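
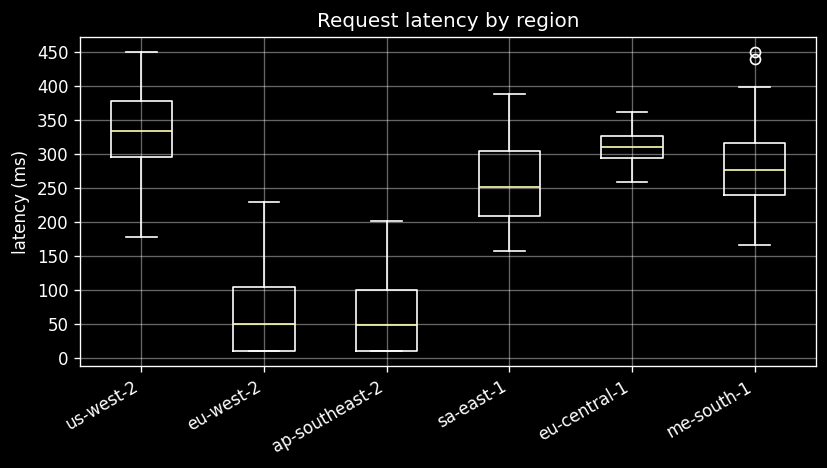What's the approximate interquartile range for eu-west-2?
≈ 100

Q3 ≈ 100, Q1 ≈ 0; IQR ≈ 100.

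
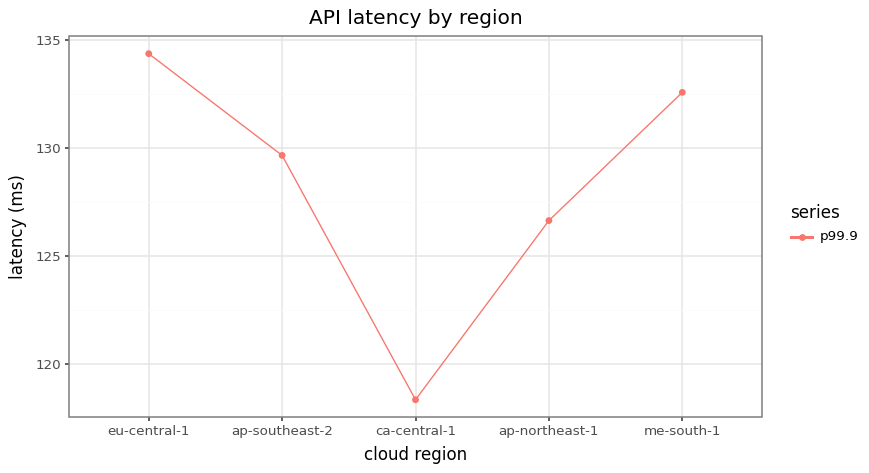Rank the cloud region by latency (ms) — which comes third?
ap-southeast-2

Top 4: eu-central-1 ≈ 134, me-south-1 ≈ 132, ap-southeast-2 ≈ 130, ap-northeast-1 ≈ 126.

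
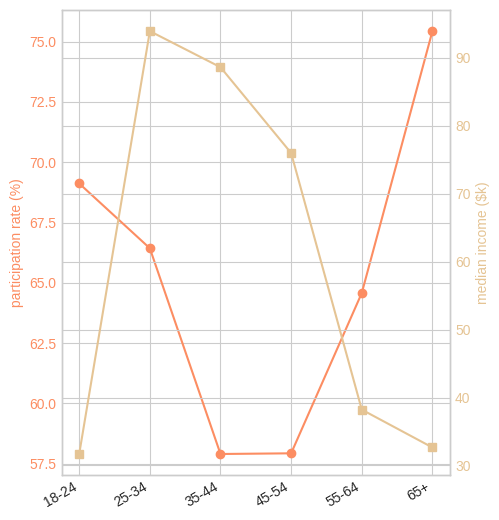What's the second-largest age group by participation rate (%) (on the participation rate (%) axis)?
Top 3 (on the participation rate (%) axis): 65+ ≈ 76, 18-24 ≈ 70, 25-34 ≈ 66.

18-24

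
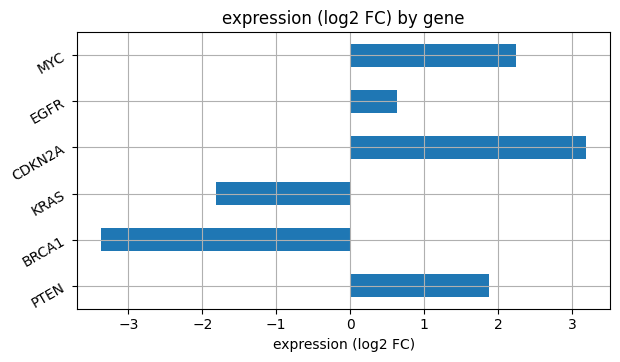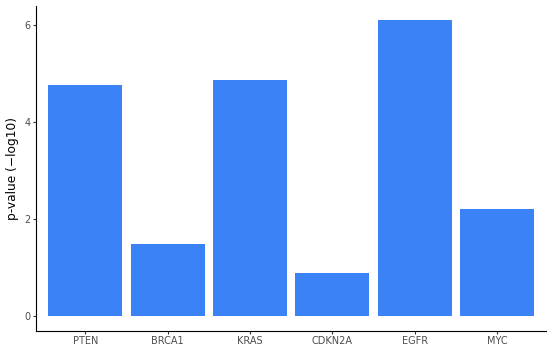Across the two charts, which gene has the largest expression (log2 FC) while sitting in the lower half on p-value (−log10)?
CDKN2A

Chart 2 median p-value (−log10) ≈ 3; below-median genes: BRCA1, CDKN2A, MYC. Among those, CDKN2A has the highest expression (log2 FC) (≈ 3).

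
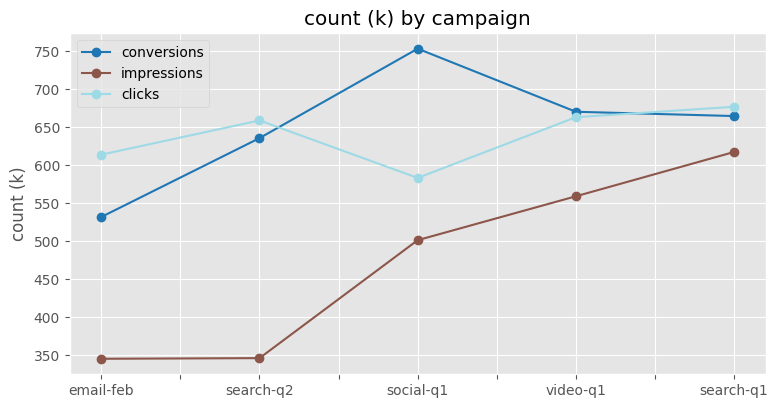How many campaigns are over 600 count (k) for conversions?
Above 600: search-q2, social-q1, video-q1, search-q1.

4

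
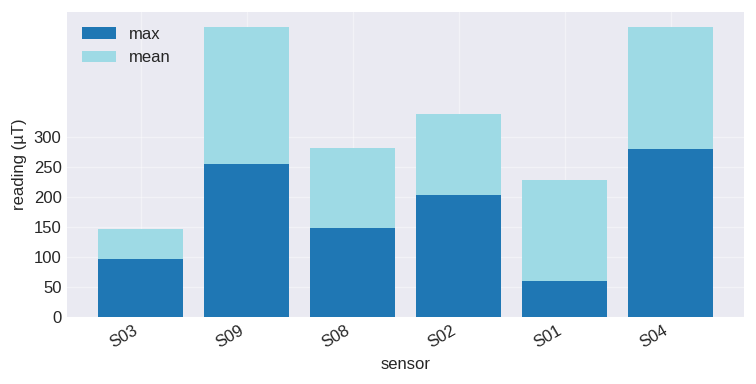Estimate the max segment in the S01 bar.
≈ 50

max top ≈ 50, bottom ≈ 0; segment ≈ 50.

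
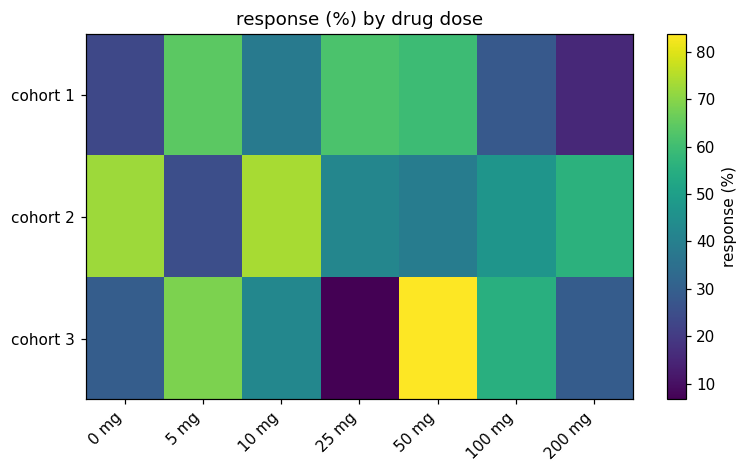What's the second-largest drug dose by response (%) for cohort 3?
5 mg

Top 3 for cohort 3: 50 mg ≈ 80, 5 mg ≈ 70, 100 mg ≈ 60.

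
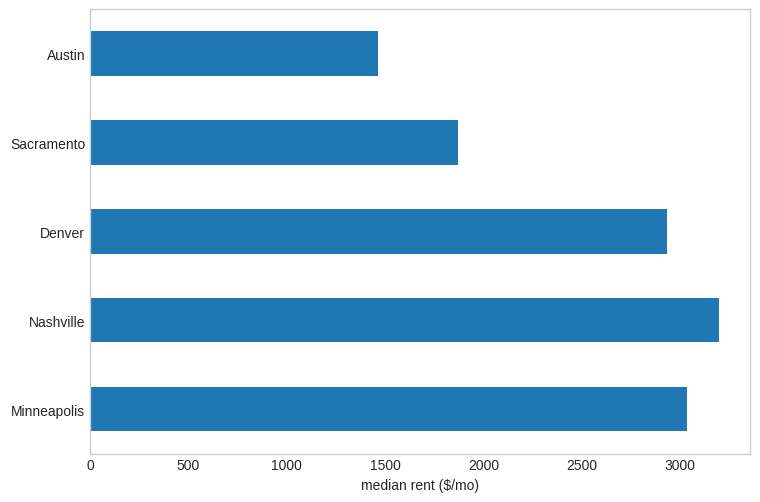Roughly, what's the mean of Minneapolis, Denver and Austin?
(3000 + 3000 + 1500) / 3 ≈ 2500.

≈ 2500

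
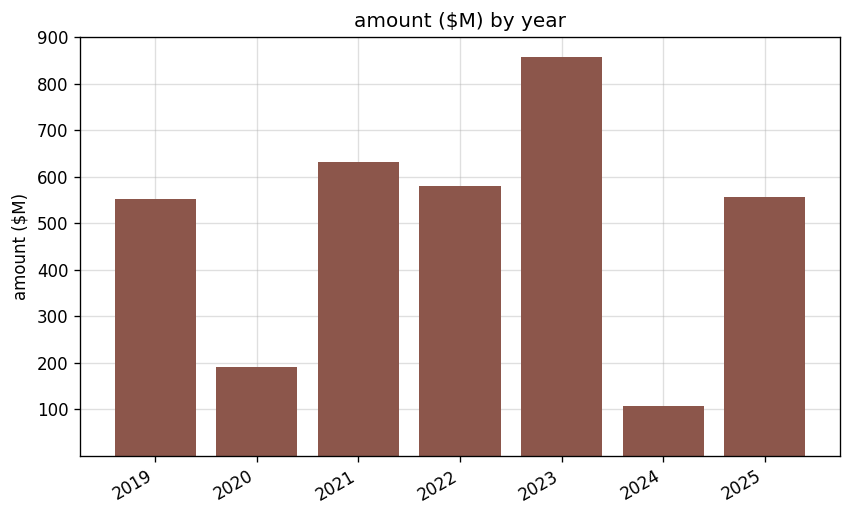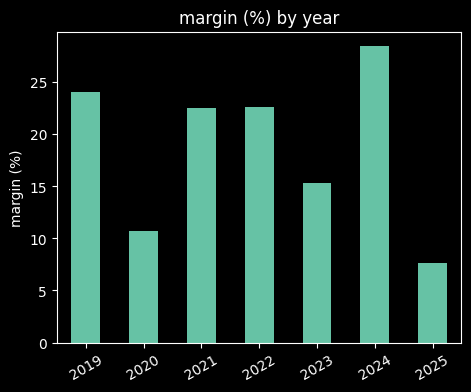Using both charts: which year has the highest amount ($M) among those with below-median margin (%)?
Chart 2 median margin (%) ≈ 25; below-median years: 2020, 2023, 2025. Among those, 2023 has the highest amount ($M) (≈ 900).

2023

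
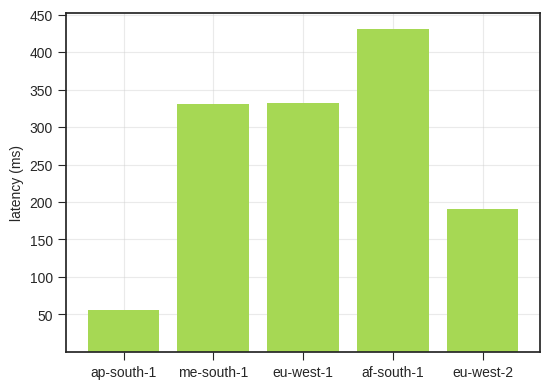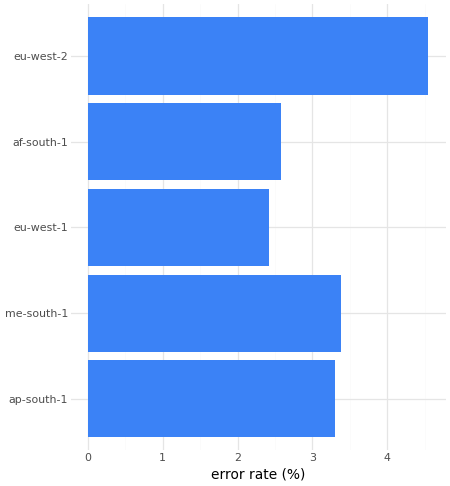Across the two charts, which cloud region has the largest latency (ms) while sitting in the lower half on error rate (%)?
af-south-1

Chart 2 median error rate (%) ≈ 3.5; below-median cloud regions: eu-west-1, af-south-1. Among those, af-south-1 has the highest latency (ms) (≈ 450).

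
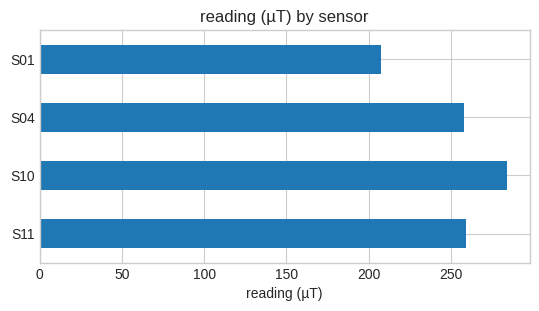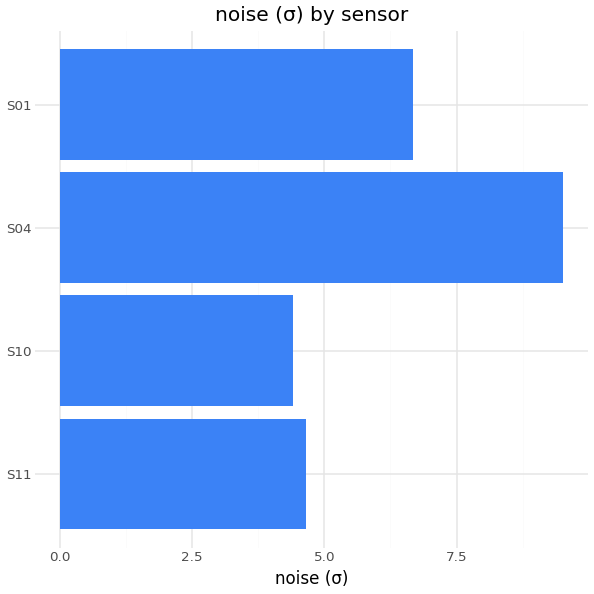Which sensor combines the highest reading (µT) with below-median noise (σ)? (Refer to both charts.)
Chart 2 median noise (σ) ≈ 6; below-median sensors: S11, S10. Among those, S10 has the highest reading (µT) (≈ 300).

S10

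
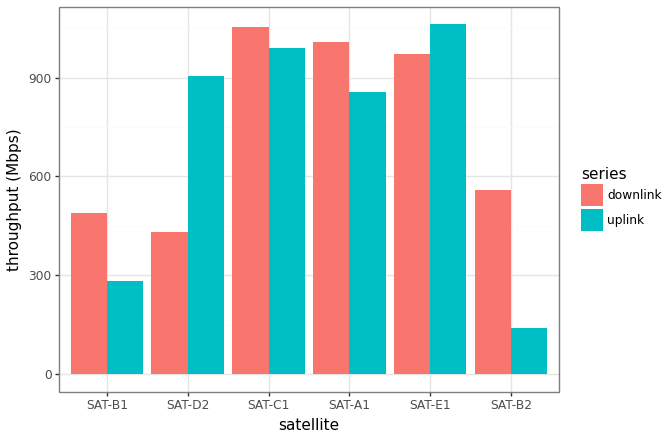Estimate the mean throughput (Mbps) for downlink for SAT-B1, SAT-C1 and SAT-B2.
(500 + 1100 + 600) / 3 ≈ 733.

≈ 733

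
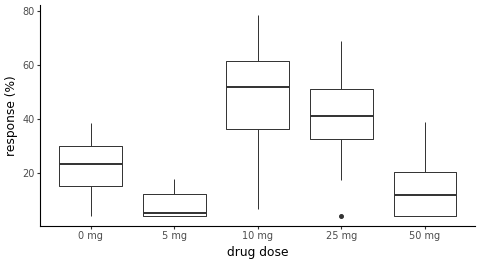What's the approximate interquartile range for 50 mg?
Q3 ≈ 20, Q1 ≈ 5; IQR ≈ 15.

≈ 15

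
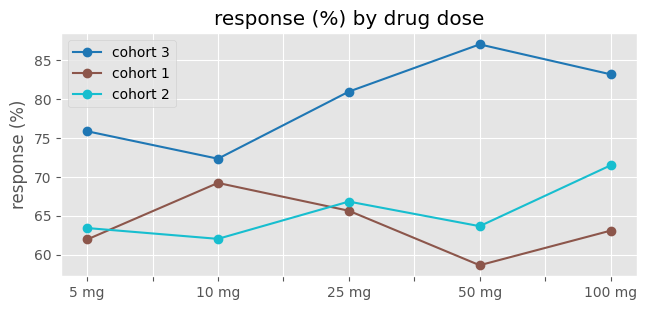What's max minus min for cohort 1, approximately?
Max 10 mg ≈ 70, min 50 mg ≈ 60; range ≈ 10.

≈ 10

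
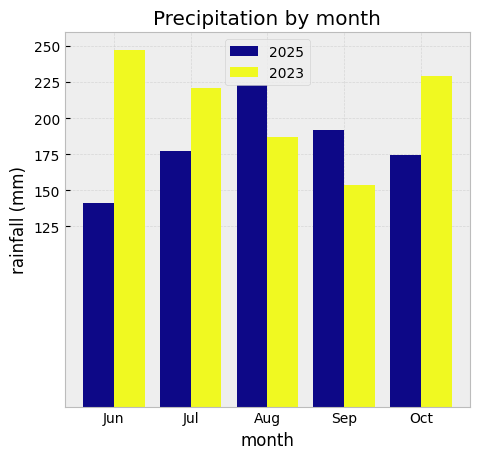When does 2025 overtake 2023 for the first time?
Aug

Jul: 2025 ≈ 175 vs 2023 ≈ 225 (not yet); Aug: 2025 ≈ 225 vs 2023 ≈ 175 (first crossover).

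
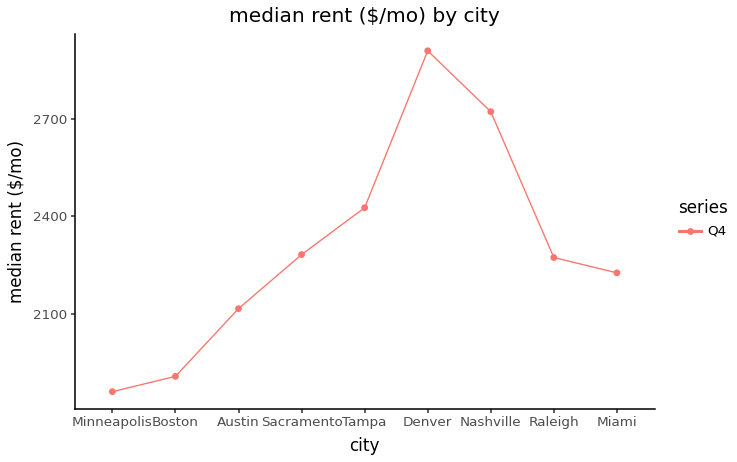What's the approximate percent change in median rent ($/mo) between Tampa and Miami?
≈ -8.3%

Tampa ≈ 2400, Miami ≈ 2200; (2200 − 2400) / 2400 ≈ -8.3%.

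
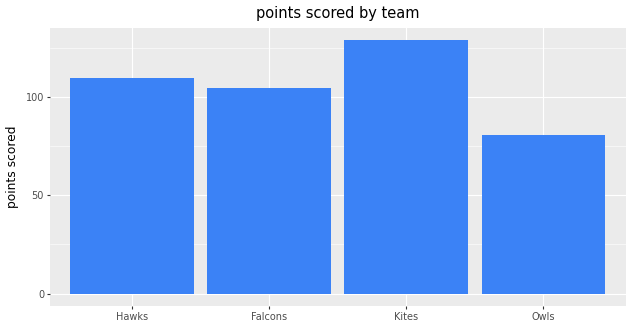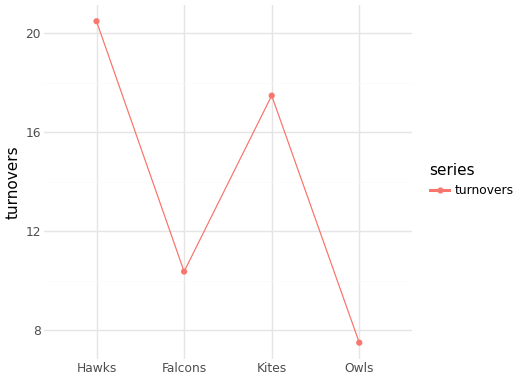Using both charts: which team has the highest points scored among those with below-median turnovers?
Falcons

Chart 2 median turnovers ≈ 14; below-median teams: Falcons, Owls. Among those, Falcons has the highest points scored (≈ 100).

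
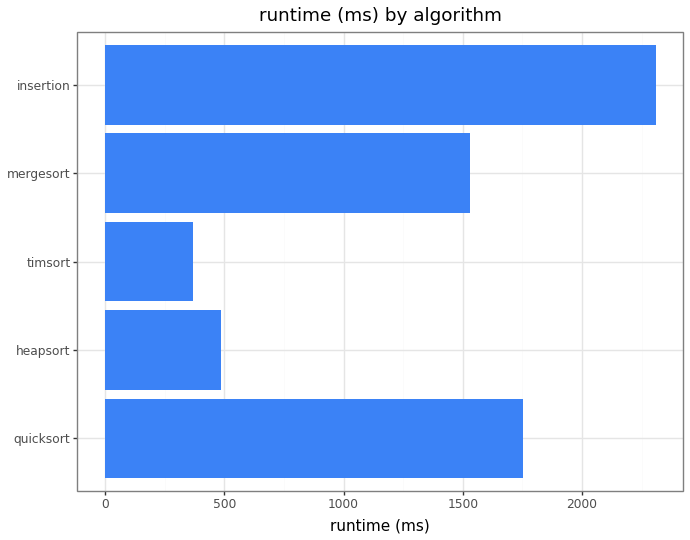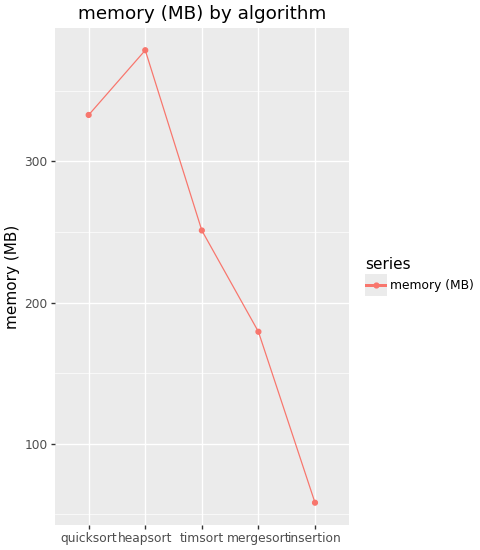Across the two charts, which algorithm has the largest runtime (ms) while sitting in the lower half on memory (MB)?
Chart 2 median memory (MB) ≈ 250; below-median algorithms: mergesort, insertion. Among those, insertion has the highest runtime (ms) (≈ 2500).

insertion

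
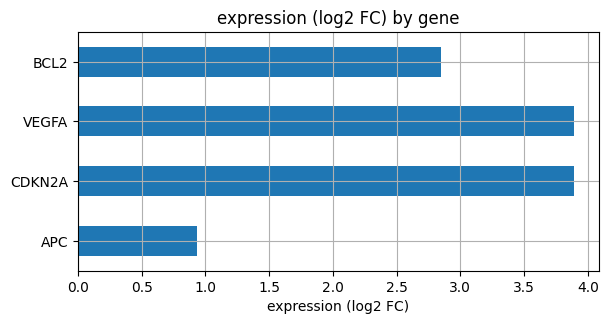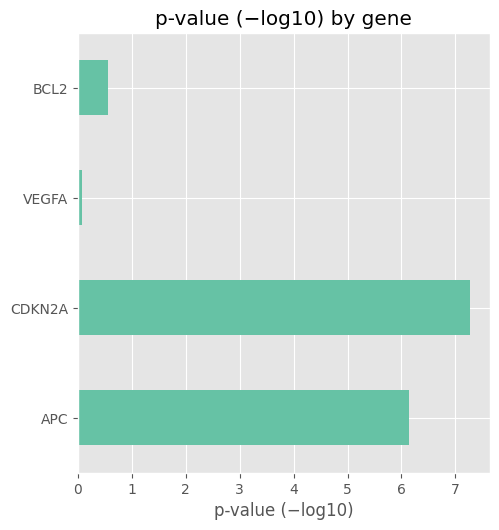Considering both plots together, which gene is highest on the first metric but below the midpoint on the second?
Chart 2 median p-value (−log10) ≈ 3; below-median genes: VEGFA, BCL2. Among those, VEGFA has the highest expression (log2 FC) (≈ 4).

VEGFA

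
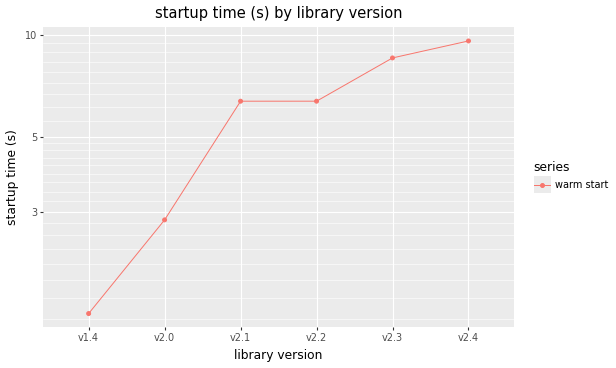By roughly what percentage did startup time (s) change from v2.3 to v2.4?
v2.3 ≈ 9, v2.4 ≈ 10; (10 − 9) / 9 ≈ +11.1%.

≈ +11.1%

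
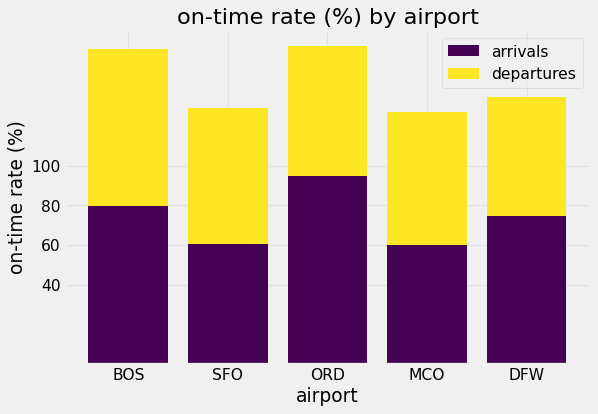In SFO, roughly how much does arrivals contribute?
≈ 60

arrivals top ≈ 60, bottom ≈ 0; segment ≈ 60.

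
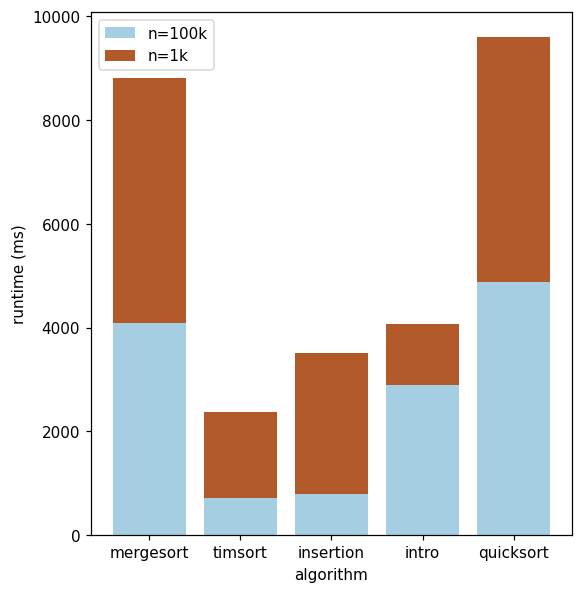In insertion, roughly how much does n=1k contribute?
n=1k top ≈ 4000, bottom ≈ 1000; segment ≈ 3000.

≈ 3000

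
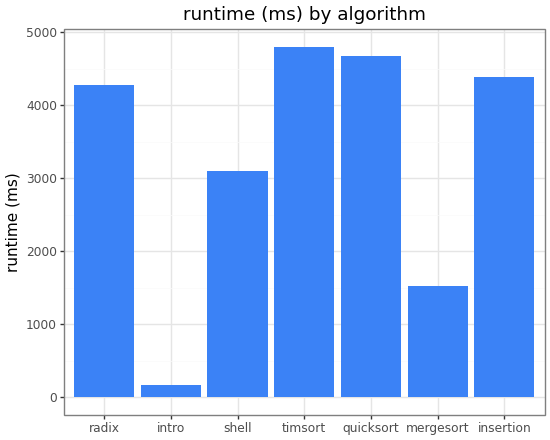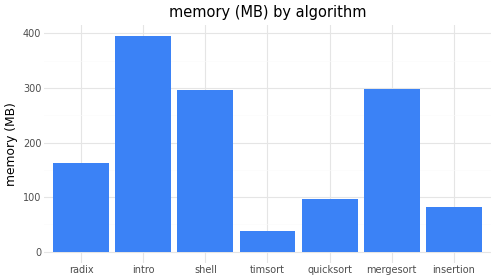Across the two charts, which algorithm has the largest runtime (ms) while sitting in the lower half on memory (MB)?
Chart 2 median memory (MB) ≈ 150; below-median algorithms: timsort, quicksort, insertion. Among those, timsort has the highest runtime (ms) (≈ 5000).

timsort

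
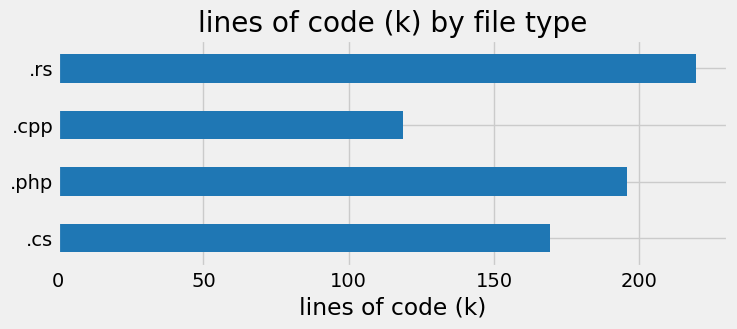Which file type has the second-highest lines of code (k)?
.php

Top 3: .rs ≈ 220, .php ≈ 200, .cs ≈ 160.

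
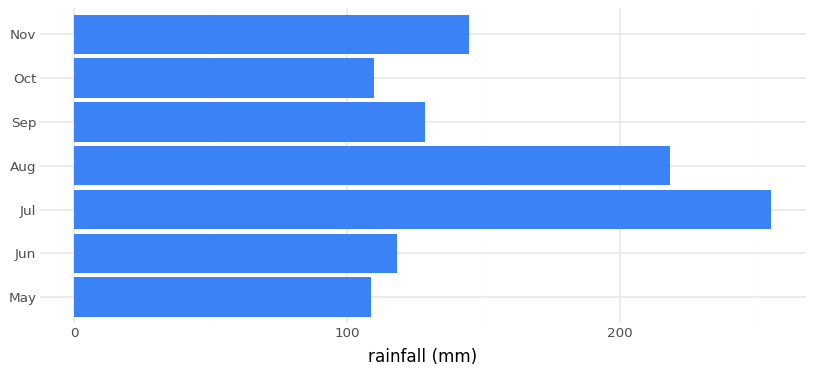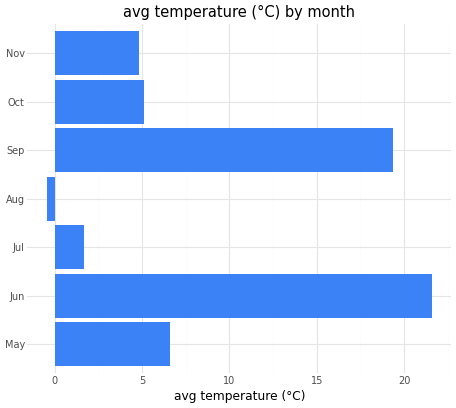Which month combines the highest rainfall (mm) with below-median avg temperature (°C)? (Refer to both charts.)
Chart 2 median avg temperature (°C) ≈ 6; below-median months: Jul, Aug, Nov. Among those, Jul has the highest rainfall (mm) (≈ 250).

Jul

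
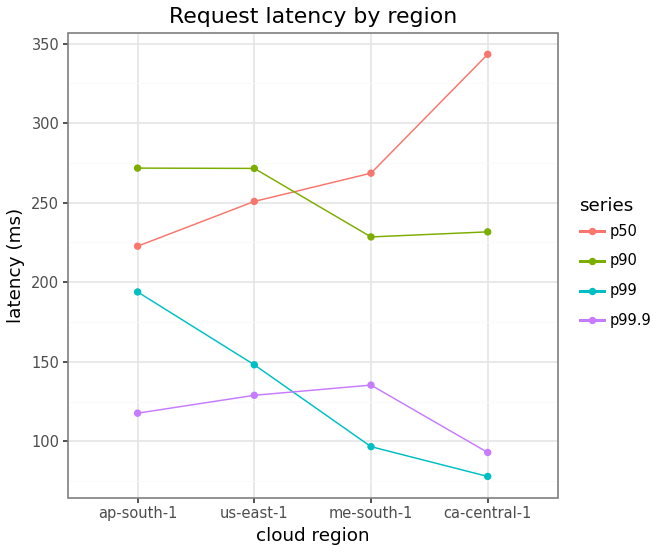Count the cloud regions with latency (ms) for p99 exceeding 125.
2

Above 125: ap-south-1, us-east-1.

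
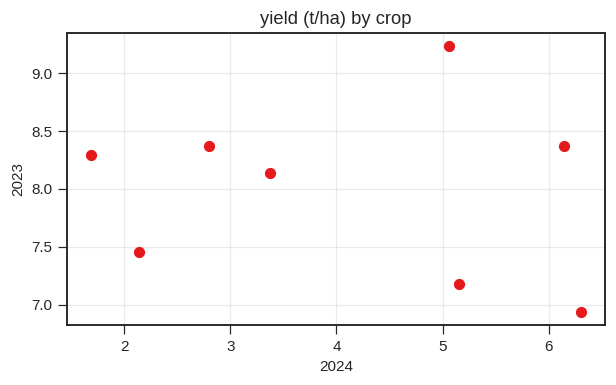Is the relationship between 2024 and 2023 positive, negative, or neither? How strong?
Points are roughly uncorrelated; weak (|r| ≈ 0.2).

no clear correlation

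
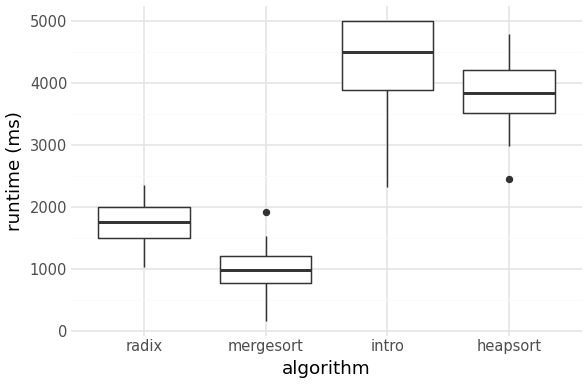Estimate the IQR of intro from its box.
≈ 1000

Q3 ≈ 5000, Q1 ≈ 4000; IQR ≈ 1000.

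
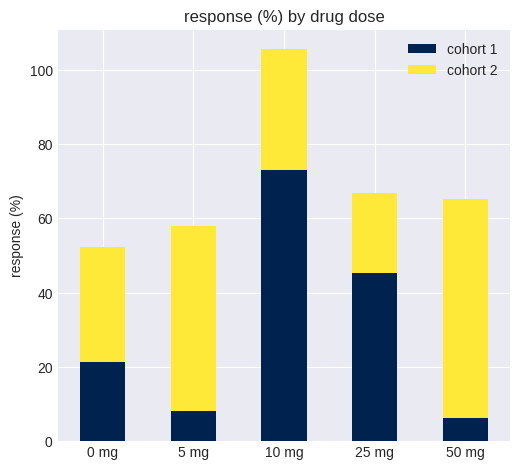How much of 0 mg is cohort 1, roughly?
cohort 1 top ≈ 20, bottom ≈ 0; segment ≈ 20.

≈ 20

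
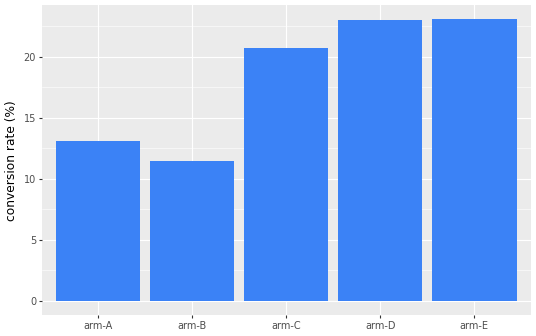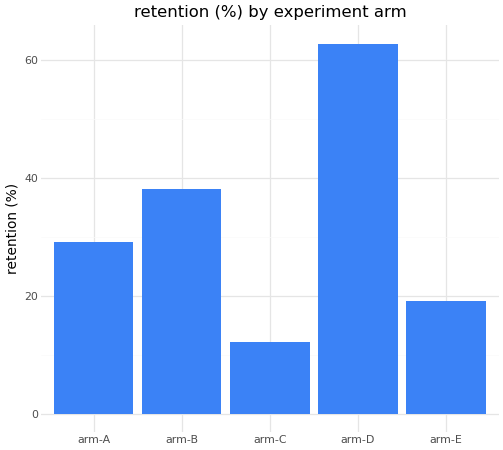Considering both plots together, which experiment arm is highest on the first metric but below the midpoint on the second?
Chart 2 median retention (%) ≈ 30; below-median experiment arms: arm-C, arm-E. Among those, arm-E has the highest conversion rate (%) (≈ 25).

arm-E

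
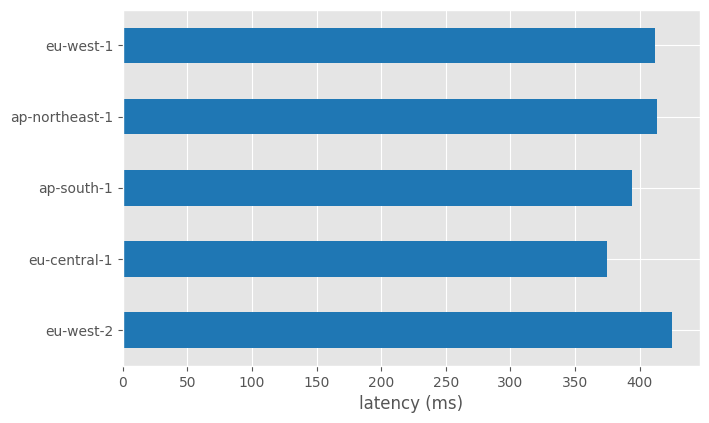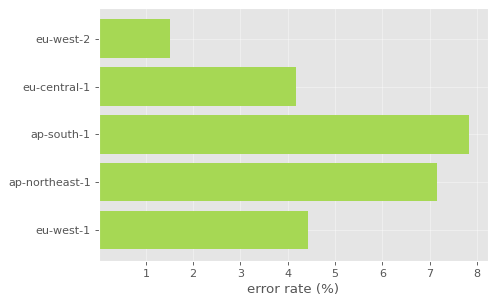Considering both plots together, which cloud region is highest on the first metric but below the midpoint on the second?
Chart 2 median error rate (%) ≈ 4; below-median cloud regions: eu-west-2, eu-central-1. Among those, eu-west-2 has the highest latency (ms) (≈ 450).

eu-west-2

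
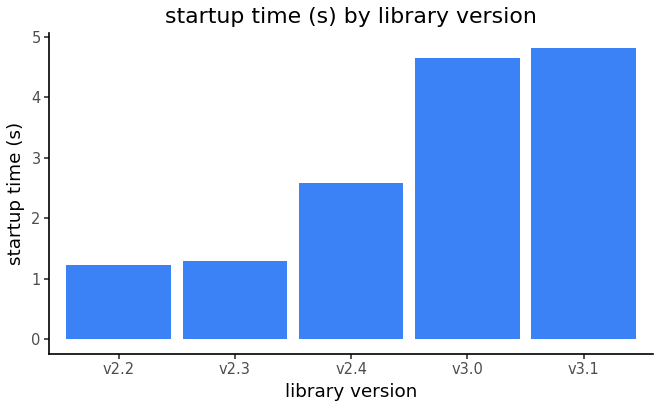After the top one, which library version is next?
v3.0

Top 3: v3.1 ≈ 5.0, v3.0 ≈ 4.5, v2.4 ≈ 2.5.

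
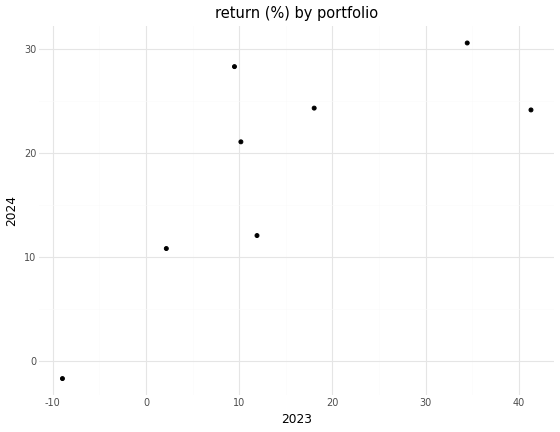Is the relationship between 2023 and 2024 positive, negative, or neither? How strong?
positive, strong

Points are positively correlated; strong (|r| ≈ 0.8).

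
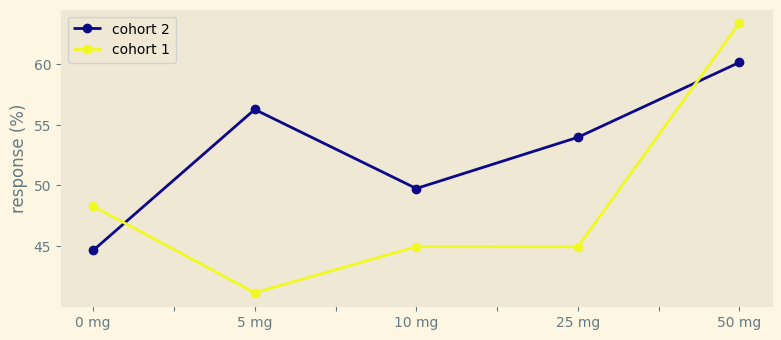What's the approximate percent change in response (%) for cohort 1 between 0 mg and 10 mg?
0 mg ≈ 48, 10 mg ≈ 44; (44 − 48) / 48 ≈ -8.3%.

≈ -8.3%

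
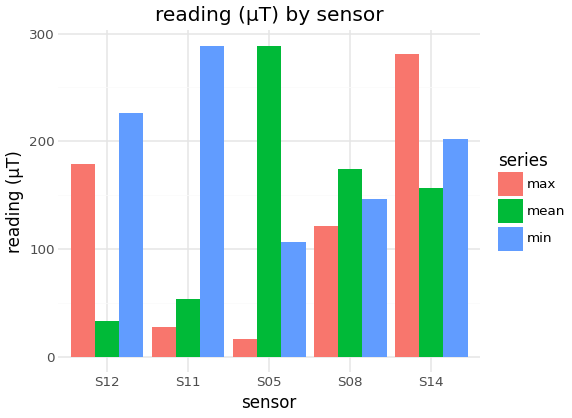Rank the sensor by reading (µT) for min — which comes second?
Top 3 for min: S11 ≈ 300, S12 ≈ 225, S14 ≈ 200.

S12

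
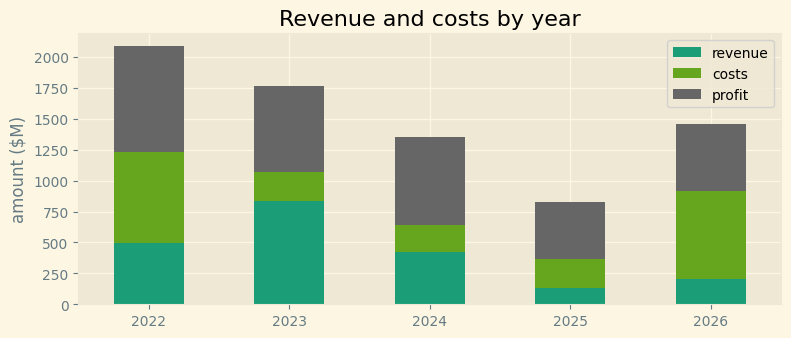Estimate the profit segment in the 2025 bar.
profit top ≈ 800, bottom ≈ 400; segment ≈ 400.

≈ 400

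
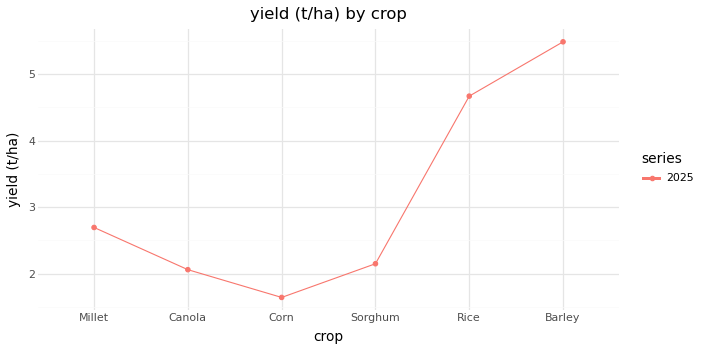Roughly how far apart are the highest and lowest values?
Max Barley ≈ 5.5, min Corn ≈ 1.5; range ≈ 4.0.

≈ 4.0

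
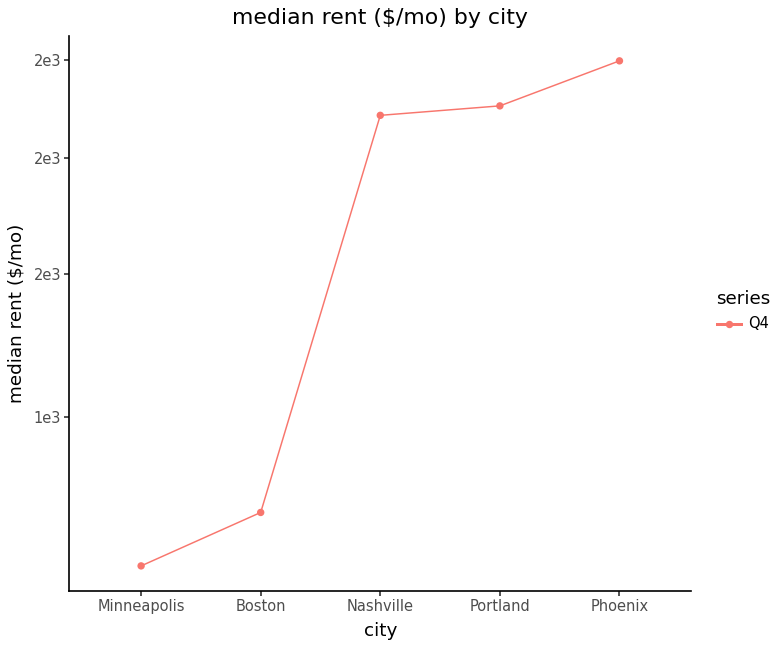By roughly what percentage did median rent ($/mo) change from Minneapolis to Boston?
Minneapolis ≈ 900, Boston ≈ 1000; (1000 − 900) / 900 ≈ +11.1%.

≈ +11.1%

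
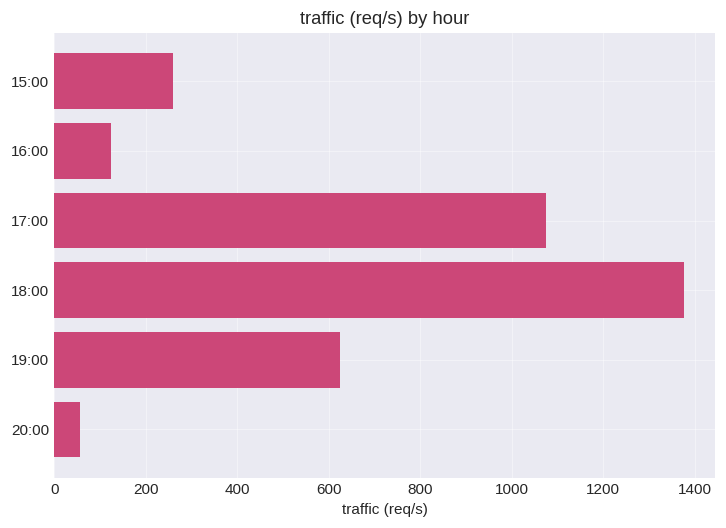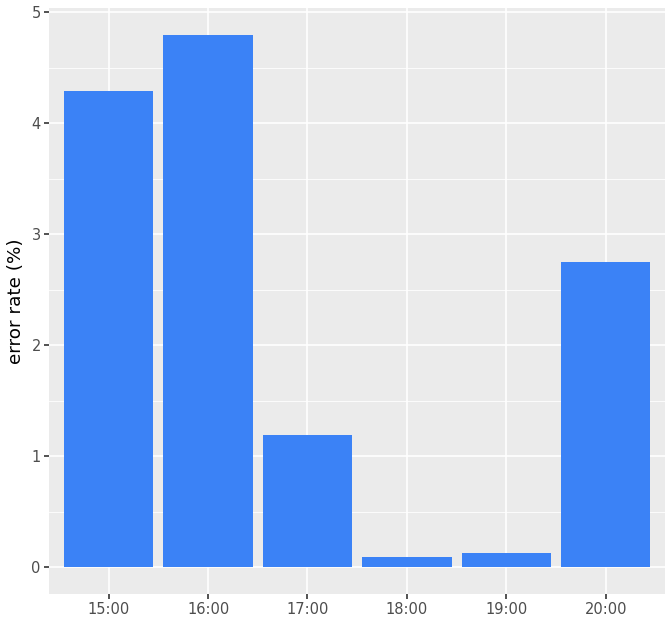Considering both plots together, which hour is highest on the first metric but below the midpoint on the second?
18:00

Chart 2 median error rate (%) ≈ 2; below-median hours: 17:00, 18:00, 19:00. Among those, 18:00 has the highest traffic (req/s) (≈ 1400).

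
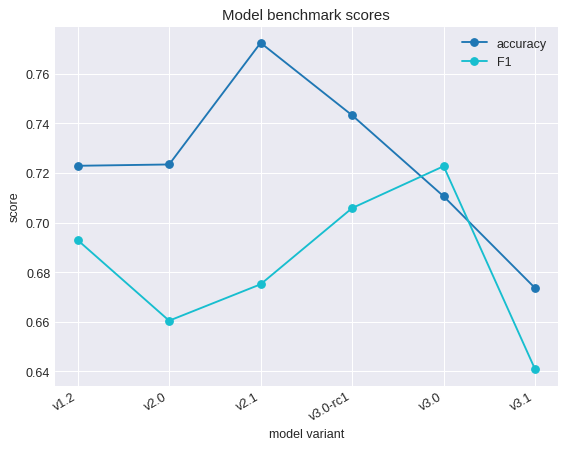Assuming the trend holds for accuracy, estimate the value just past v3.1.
≈ 0.65

Last three: 0.74, 0.72, 0.68 → slope ≈ -0.03/step → next ≈ 0.65.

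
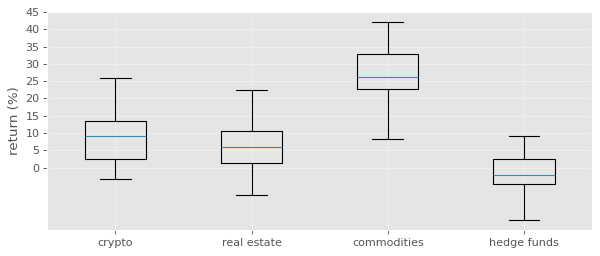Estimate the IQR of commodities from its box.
≈ 10

Q3 ≈ 35, Q1 ≈ 25; IQR ≈ 10.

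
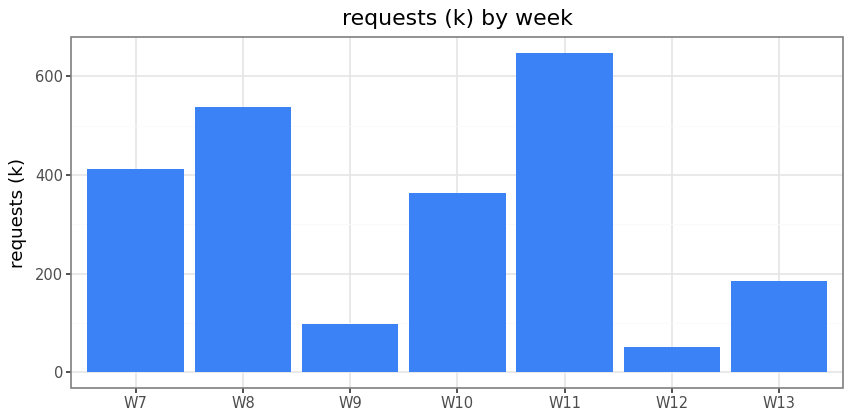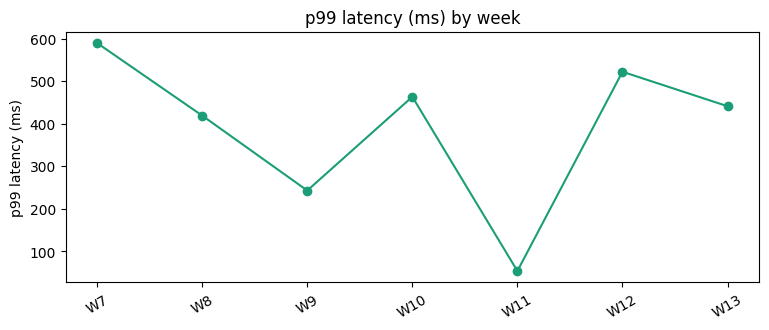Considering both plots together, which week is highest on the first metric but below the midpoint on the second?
Chart 2 median p99 latency (ms) ≈ 400; below-median weeks: W8, W9, W11. Among those, W11 has the highest requests (k) (≈ 600).

W11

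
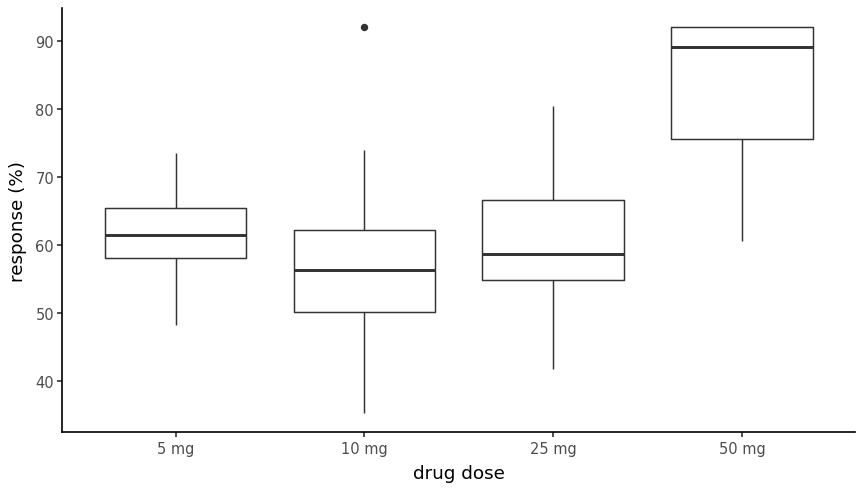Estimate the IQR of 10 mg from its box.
Q3 ≈ 60, Q1 ≈ 50; IQR ≈ 10.

≈ 10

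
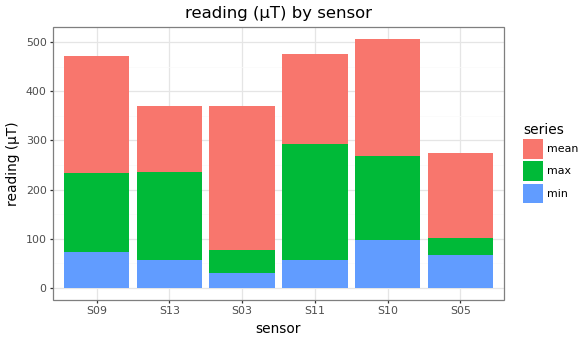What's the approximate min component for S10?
≈ 100

min top ≈ 100, bottom ≈ 0; segment ≈ 100.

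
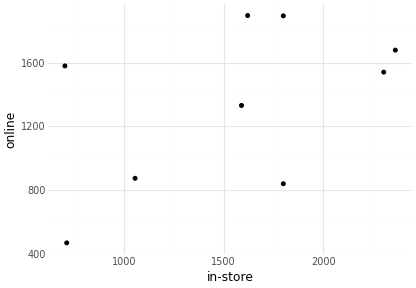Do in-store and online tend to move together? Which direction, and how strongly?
positive, moderate

Points are positively correlated; moderate (|r| ≈ 0.5).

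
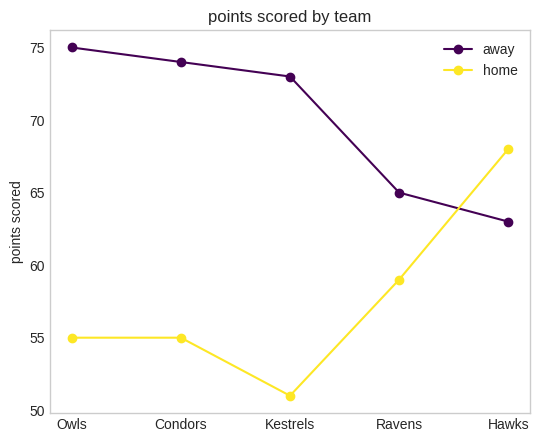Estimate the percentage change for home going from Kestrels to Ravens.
Kestrels ≈ 52, Ravens ≈ 60; (60 − 52) / 52 ≈ +15.4%.

≈ +15.4%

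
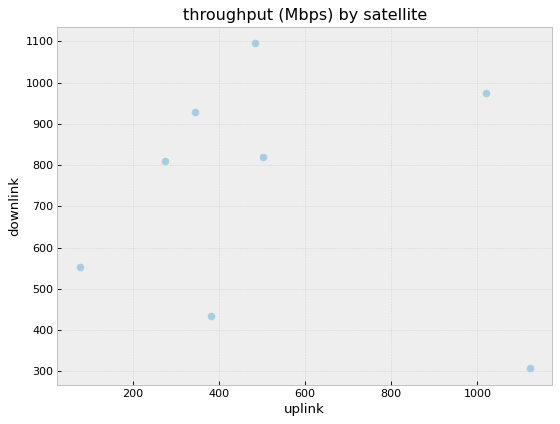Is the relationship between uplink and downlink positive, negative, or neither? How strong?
no clear correlation

Points are roughly uncorrelated; weak (|r| ≈ 0.1).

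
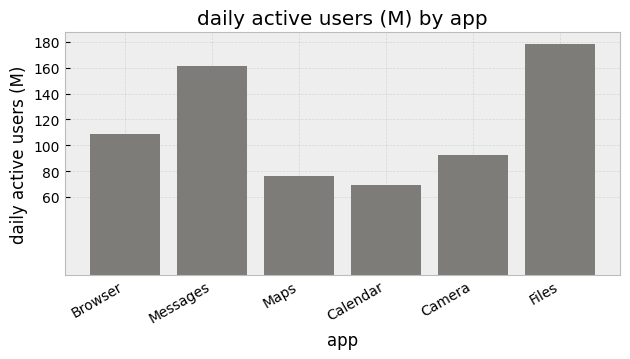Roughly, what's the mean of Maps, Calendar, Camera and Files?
(80 + 60 + 100 + 180) / 4 ≈ 105.

≈ 105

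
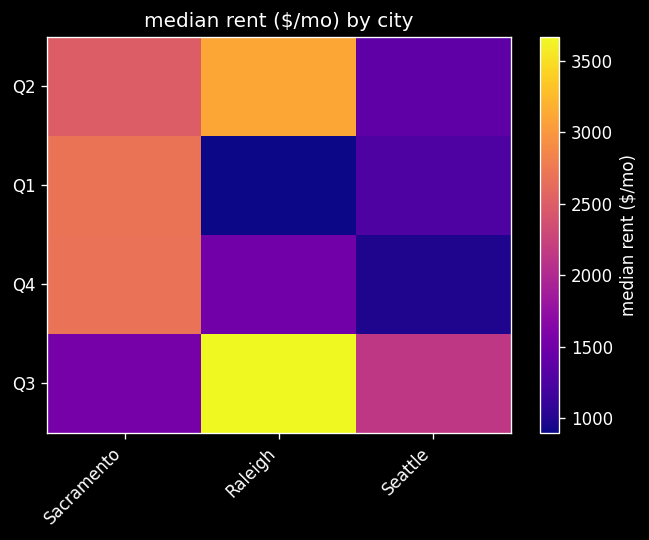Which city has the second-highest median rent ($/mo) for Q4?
Raleigh

Top 3 for Q4: Sacramento ≈ 2500, Raleigh ≈ 1500, Seattle ≈ 1000.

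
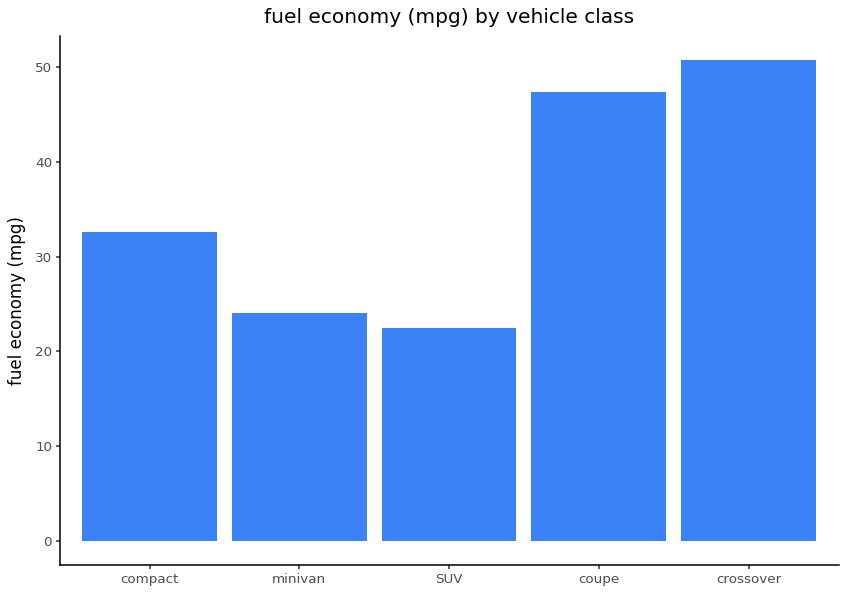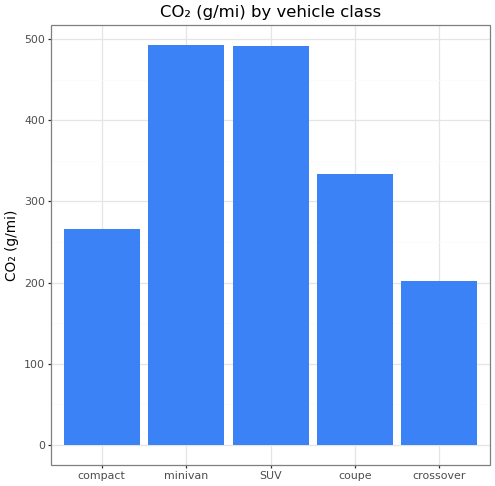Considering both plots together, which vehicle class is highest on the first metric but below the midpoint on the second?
Chart 2 median CO₂ (g/mi) ≈ 350; below-median vehicle classes: compact, crossover. Among those, crossover has the highest fuel economy (mpg) (≈ 50).

crossover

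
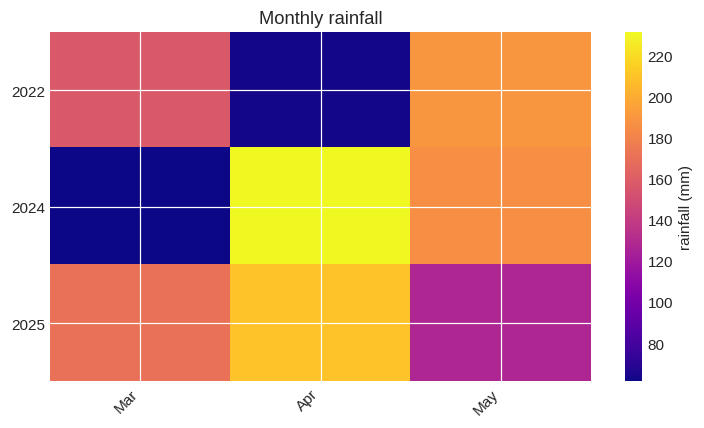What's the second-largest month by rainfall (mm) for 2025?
Top 3 for 2025: Apr ≈ 200, Mar ≈ 180, May ≈ 120.

Mar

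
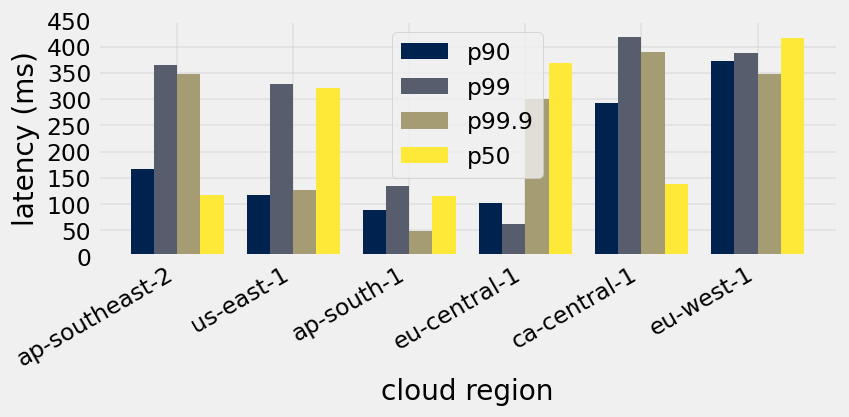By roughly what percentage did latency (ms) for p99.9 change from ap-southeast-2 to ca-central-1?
≈ +14.3%

ap-southeast-2 ≈ 350, ca-central-1 ≈ 400; (400 − 350) / 350 ≈ +14.3%.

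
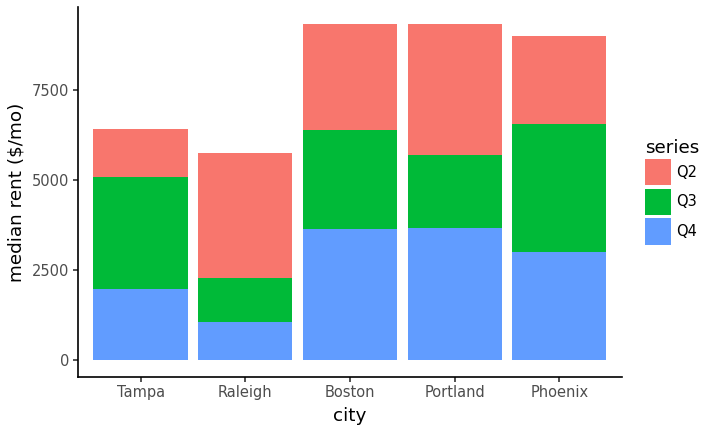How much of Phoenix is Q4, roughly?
≈ 3000

Q4 top ≈ 3000, bottom ≈ 0; segment ≈ 3000.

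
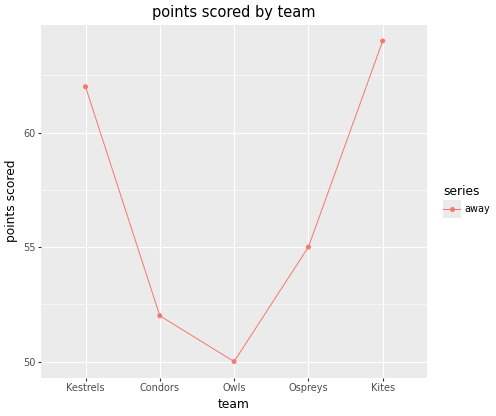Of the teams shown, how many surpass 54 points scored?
3

Above 54: Kestrels, Ospreys, Kites.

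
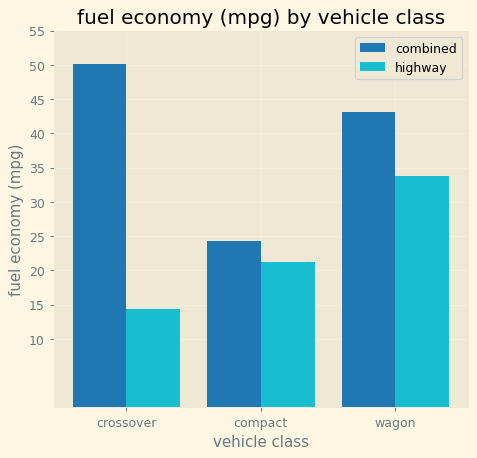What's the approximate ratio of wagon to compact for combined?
wagon ≈ 45, compact ≈ 25; 45/25 ≈ 1.8.

≈ 1.8×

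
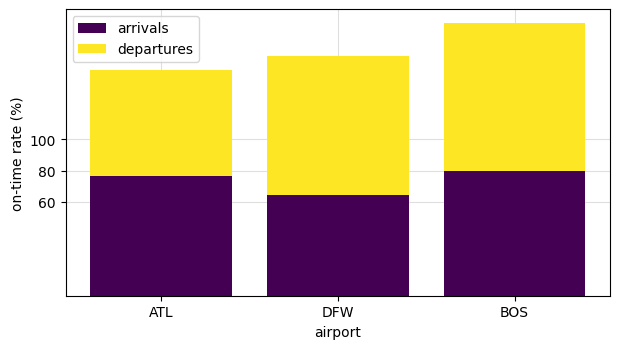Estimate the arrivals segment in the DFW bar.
arrivals top ≈ 60, bottom ≈ 0; segment ≈ 60.

≈ 60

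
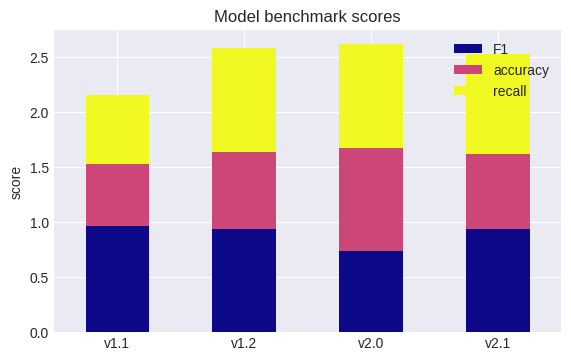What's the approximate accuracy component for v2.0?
≈ 1.0

accuracy top ≈ 1.5, bottom ≈ 0.5; segment ≈ 1.0.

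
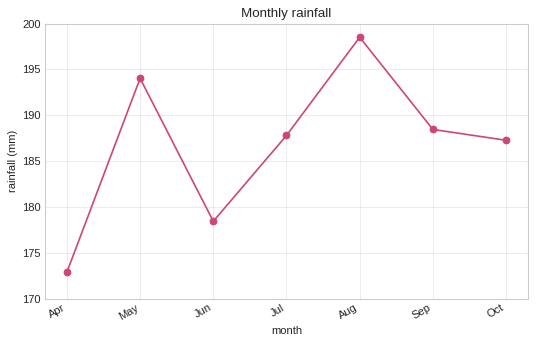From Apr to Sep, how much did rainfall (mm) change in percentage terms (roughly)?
Apr ≈ 175, Sep ≈ 190; (190 − 175) / 175 ≈ +8.6%.

≈ +8.6%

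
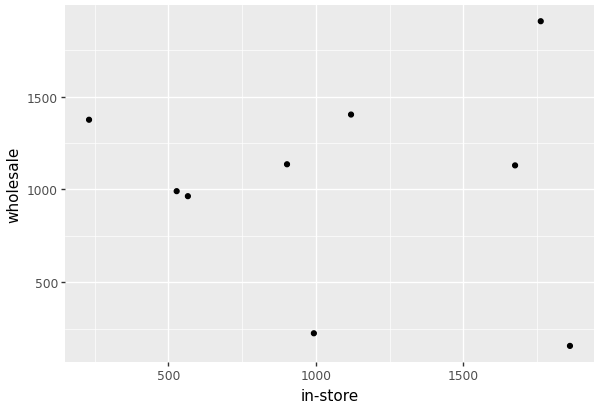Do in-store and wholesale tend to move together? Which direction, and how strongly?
Points are roughly uncorrelated; weak (|r| ≈ 0.1).

no clear correlation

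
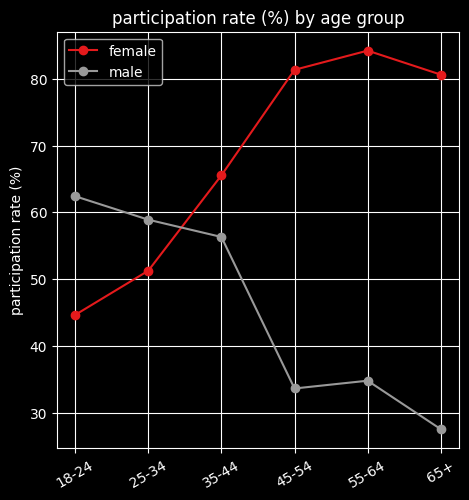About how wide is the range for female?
≈ 40

Max 55-64 ≈ 85, min 18-24 ≈ 45; range ≈ 40.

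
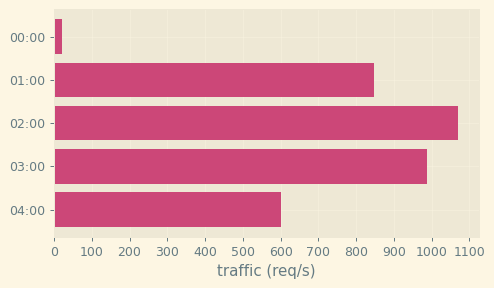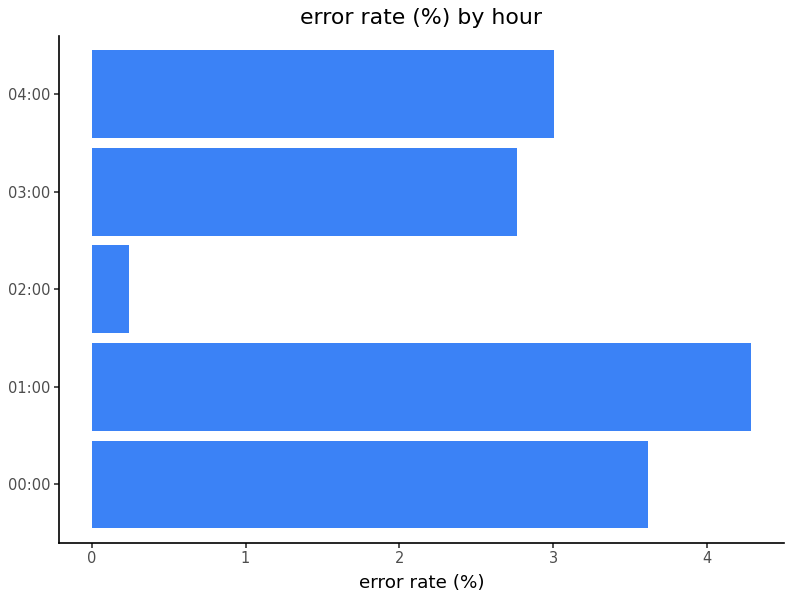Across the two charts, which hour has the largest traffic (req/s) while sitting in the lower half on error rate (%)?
02:00

Chart 2 median error rate (%) ≈ 3; below-median hours: 02:00, 03:00. Among those, 02:00 has the highest traffic (req/s) (≈ 1100).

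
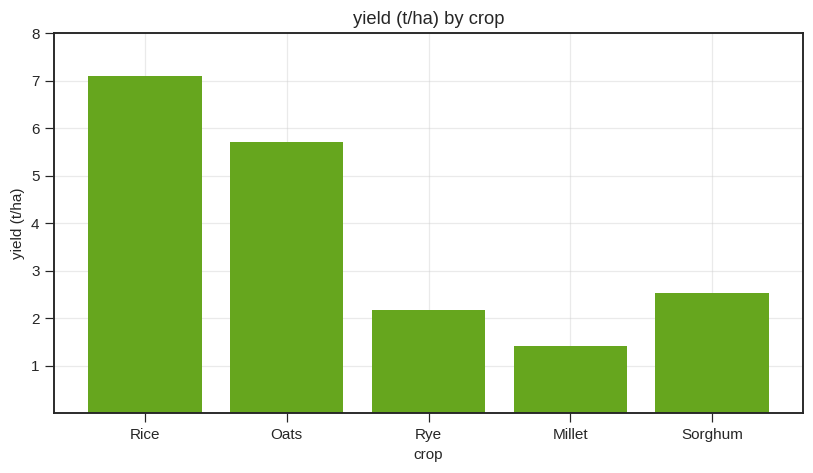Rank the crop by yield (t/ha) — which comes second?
Oats

Top 3: Rice ≈ 7, Oats ≈ 6, Sorghum ≈ 3.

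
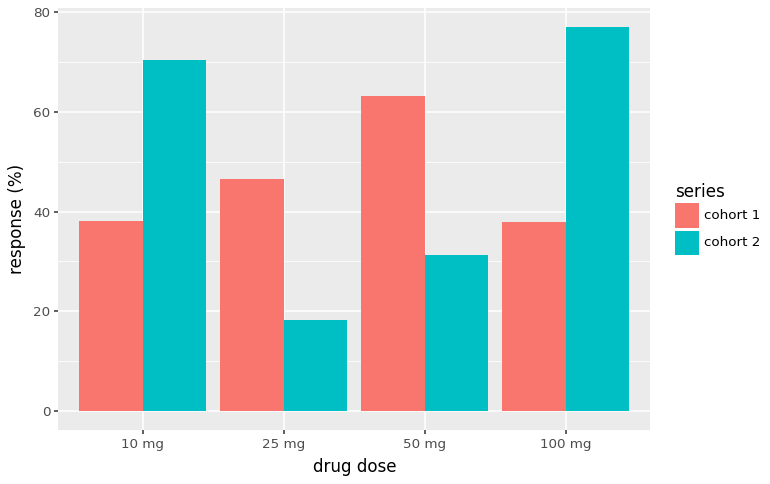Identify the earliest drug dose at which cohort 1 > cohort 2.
25 mg

10 mg: cohort 1 ≈ 40 vs cohort 2 ≈ 70 (not yet); 25 mg: cohort 1 ≈ 50 vs cohort 2 ≈ 20 (first crossover).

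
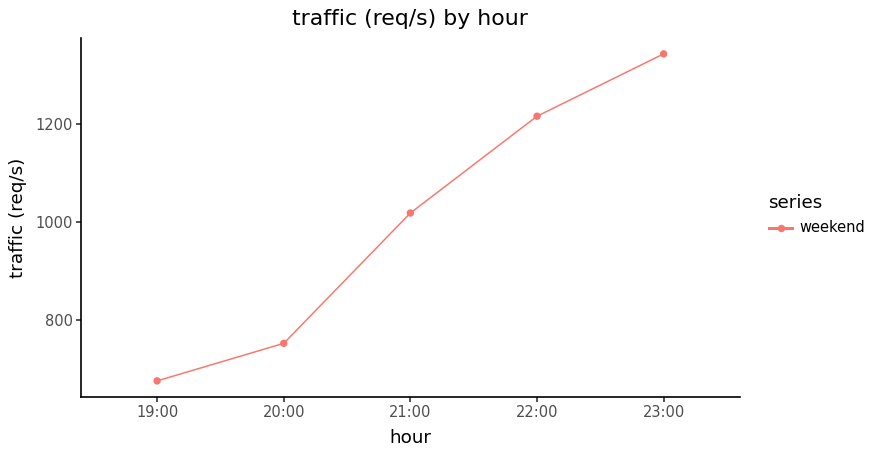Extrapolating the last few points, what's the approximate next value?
Last three: 1000, 1200, 1300 → slope ≈ 150/step → next ≈ 1450.

≈ 1450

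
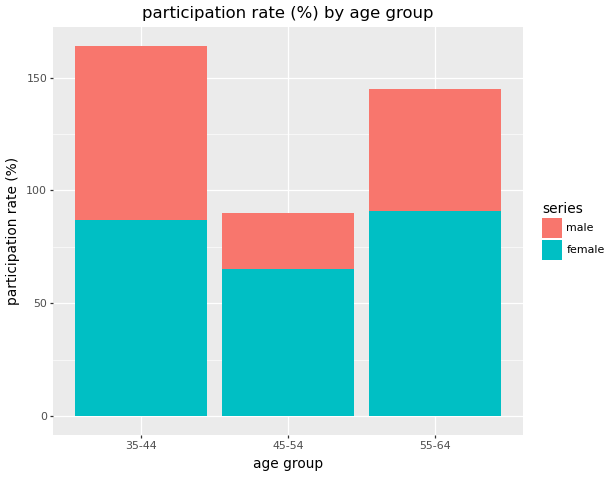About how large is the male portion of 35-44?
male top ≈ 160, bottom ≈ 80; segment ≈ 80.

≈ 80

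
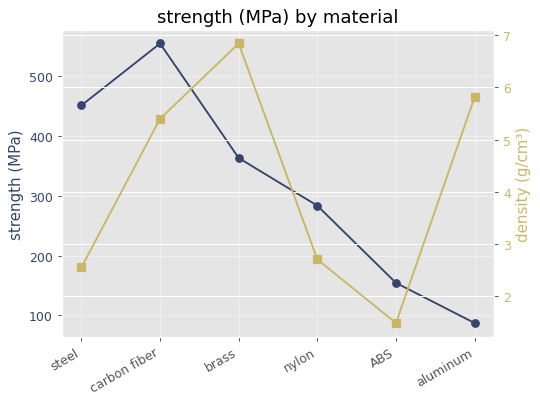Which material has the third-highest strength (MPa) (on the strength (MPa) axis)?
Top 4 (on the strength (MPa) axis): carbon fiber ≈ 550, steel ≈ 450, brass ≈ 350, nylon ≈ 300.

brass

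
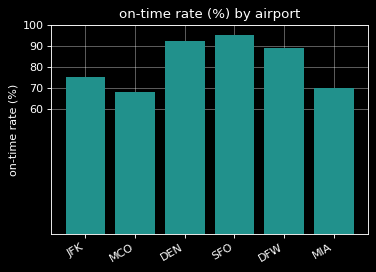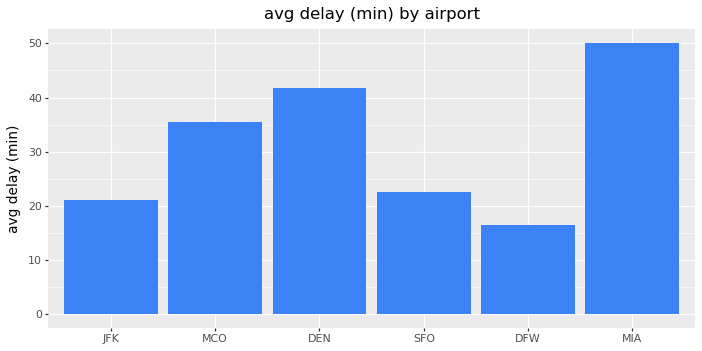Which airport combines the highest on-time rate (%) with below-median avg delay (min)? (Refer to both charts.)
SFO

Chart 2 median avg delay (min) ≈ 30; below-median airports: JFK, SFO, DFW. Among those, SFO has the highest on-time rate (%) (≈ 100).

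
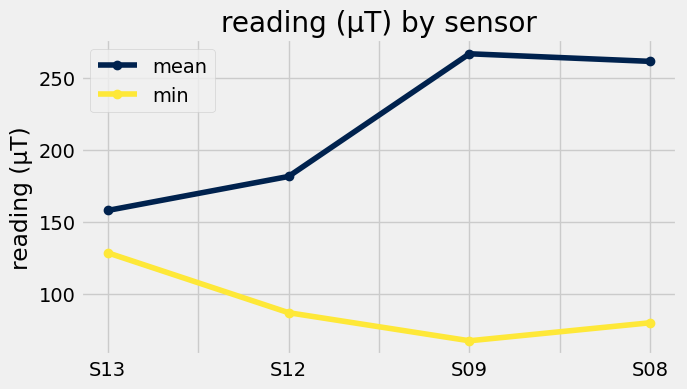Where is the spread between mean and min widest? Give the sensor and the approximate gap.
S09, ≈ 200 µT

S09: mean ≈ 260, min ≈ 60 → gap ≈ 200. Next-largest (S08) is only ≈ 180.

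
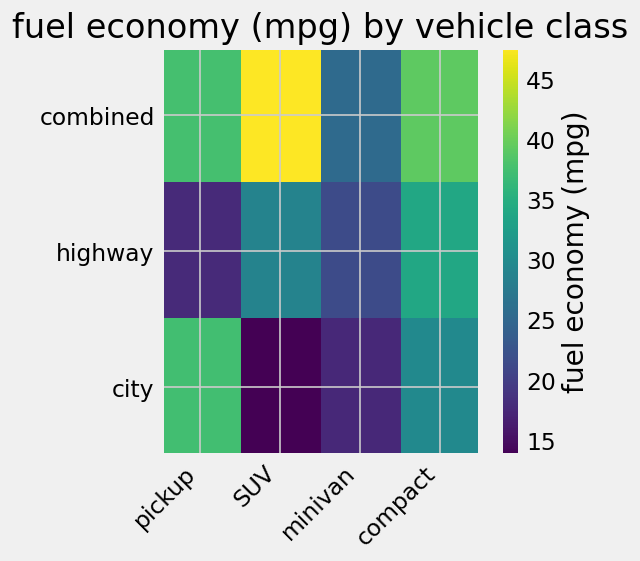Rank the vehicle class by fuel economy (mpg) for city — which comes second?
Top 3 for city: pickup ≈ 35, compact ≈ 30, minivan ≈ 20.

compact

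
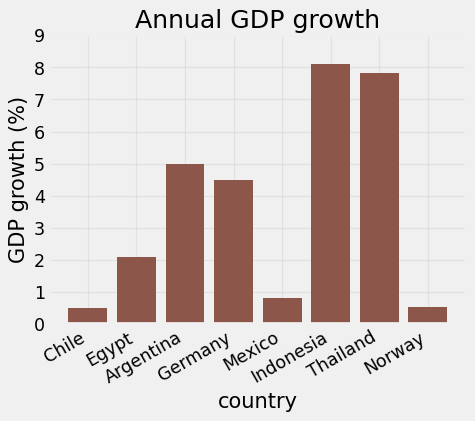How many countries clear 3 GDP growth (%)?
Above 3: Argentina, Germany, Indonesia, Thailand.

4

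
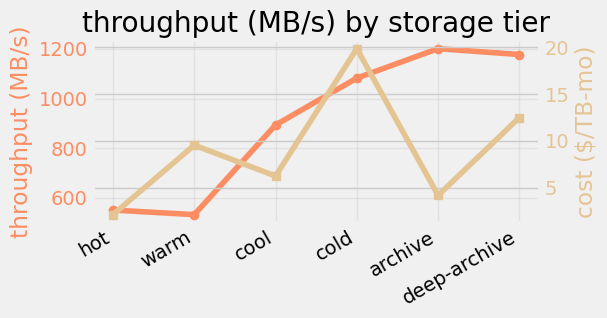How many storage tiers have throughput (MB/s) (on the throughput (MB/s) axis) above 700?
Above 700: cool, cold, archive, deep-archive.

4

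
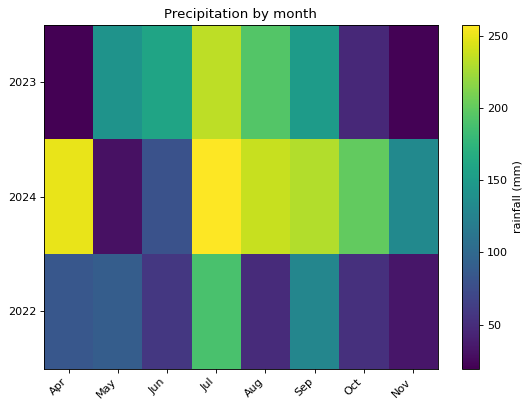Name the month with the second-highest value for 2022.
Sep

Top 3 for 2022: Jul ≈ 180, Sep ≈ 120, May ≈ 100.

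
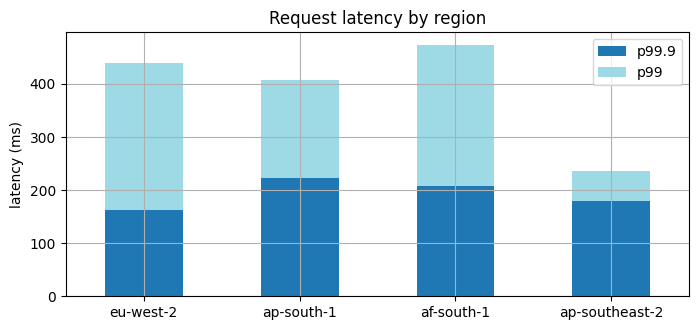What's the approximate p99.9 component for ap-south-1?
≈ 200

p99.9 top ≈ 200, bottom ≈ 0; segment ≈ 200.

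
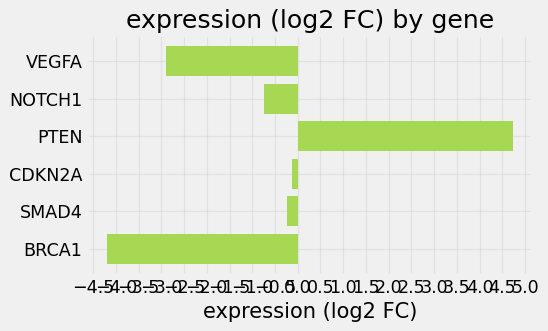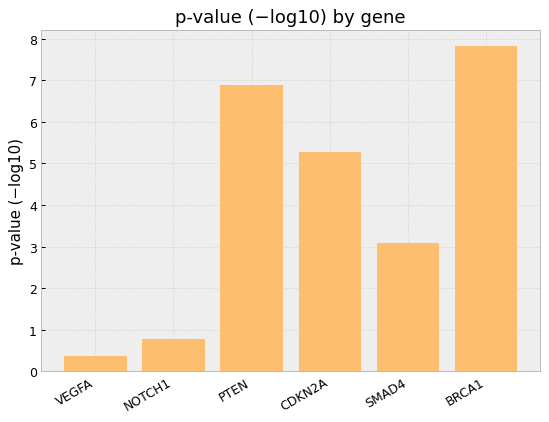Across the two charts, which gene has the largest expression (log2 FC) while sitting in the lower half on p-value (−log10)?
SMAD4

Chart 2 median p-value (−log10) ≈ 4; below-median genes: VEGFA, NOTCH1, SMAD4. Among those, SMAD4 has the highest expression (log2 FC) (≈ 0).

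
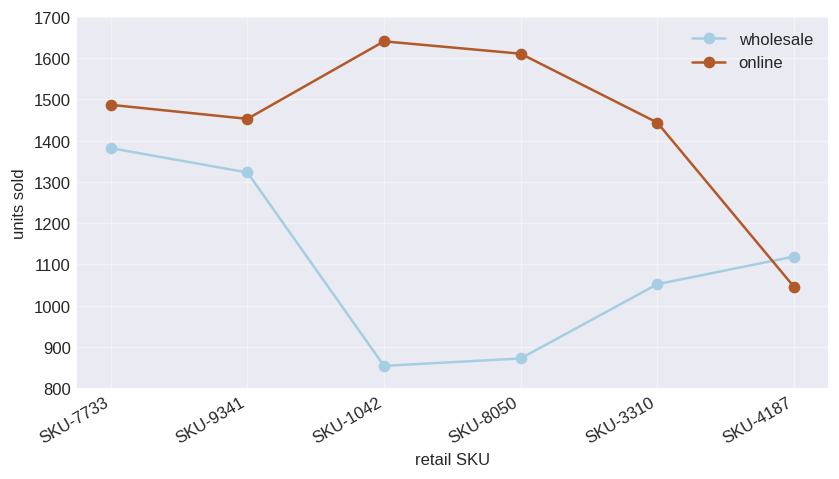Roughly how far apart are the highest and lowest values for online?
≈ 600

Max SKU-1042 ≈ 1600, min SKU-4187 ≈ 1000; range ≈ 600.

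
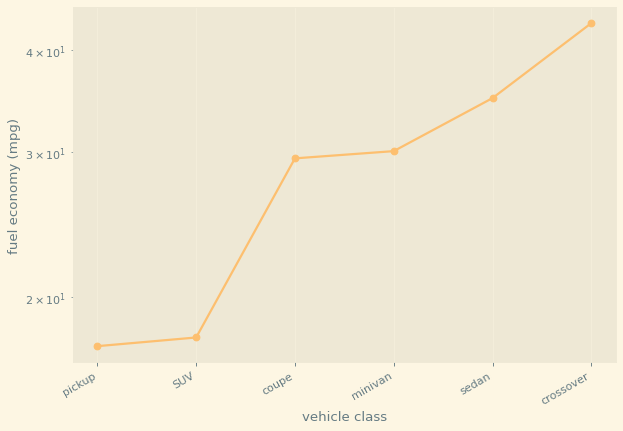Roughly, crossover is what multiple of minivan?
crossover ≈ 45, minivan ≈ 30; 45/30 ≈ 1.5.

≈ 1.5×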